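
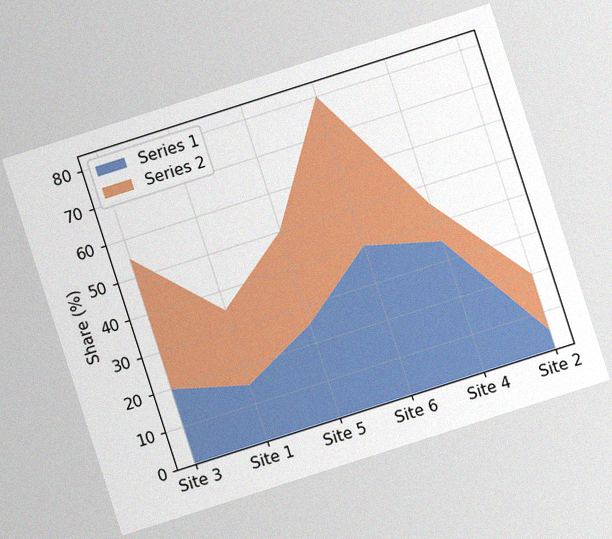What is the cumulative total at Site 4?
45%

The chart is tilted about 18° counter-clockwise, with some photo noise. The stacked total at Site 4 reaches 45%.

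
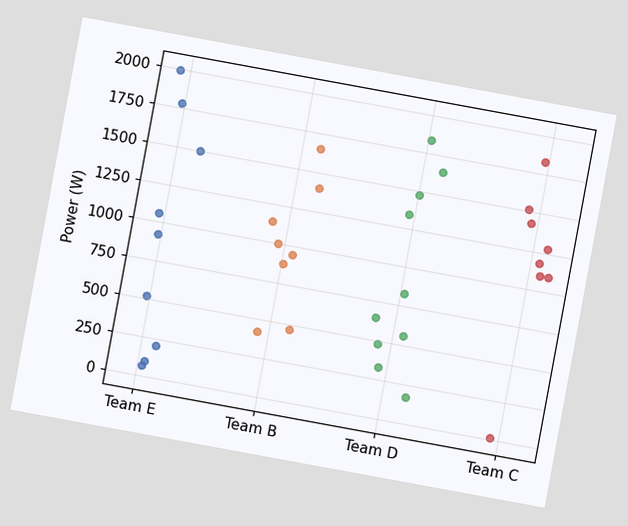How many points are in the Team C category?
The chart is tilted about 10° clockwise. Counting the markers in the Team C column gives 8.

8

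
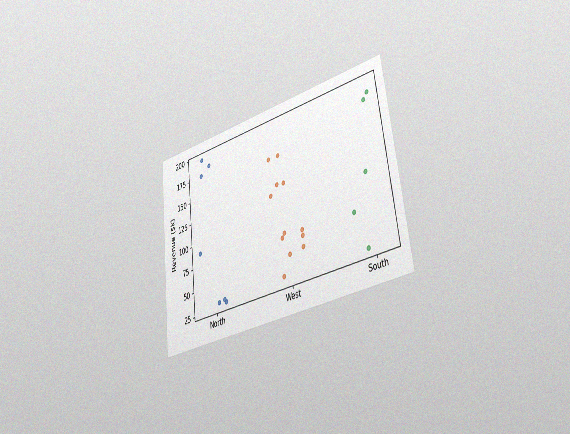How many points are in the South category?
5

The chart is tilted about 7° counter-clockwise and viewed slightly from the right, with some photo noise. Counting the markers in the South column gives 5.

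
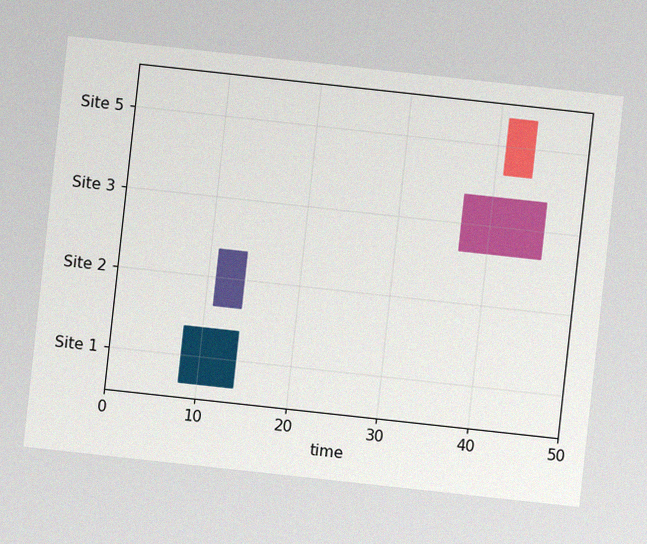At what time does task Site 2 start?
11

The chart is tilted about 6° clockwise, with some photo noise. The Site 2 bar begins at t=11.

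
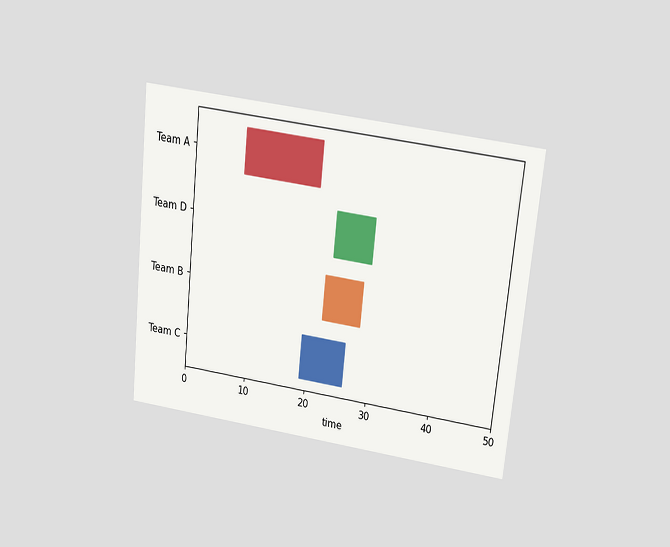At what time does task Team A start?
8

The chart is tilted about 6° clockwise and viewed slightly from above. The Team A bar begins at t=8.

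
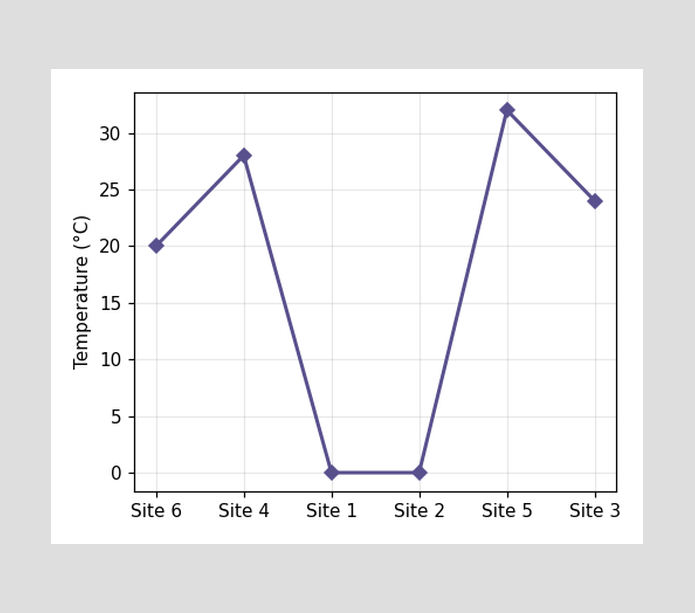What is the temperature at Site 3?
24°C

At Site 3, the line is at 24°C.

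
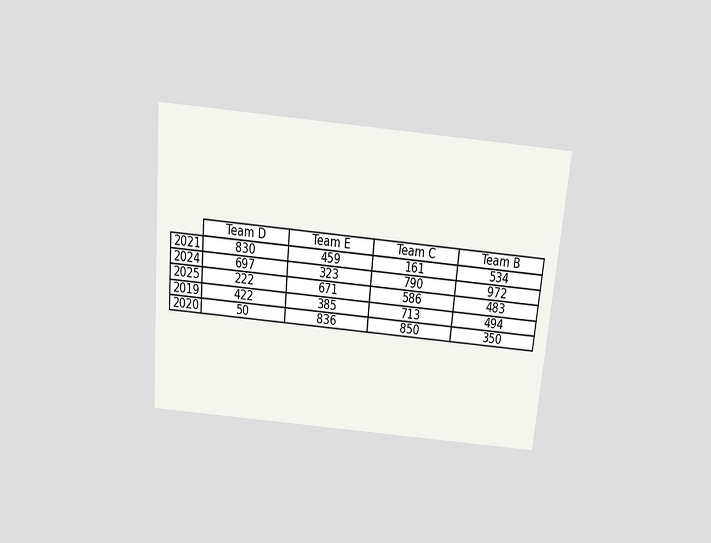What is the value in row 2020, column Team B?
350

The chart is tilted about 5° clockwise and viewed slightly from above. The (2020, Team B) cell reads 350.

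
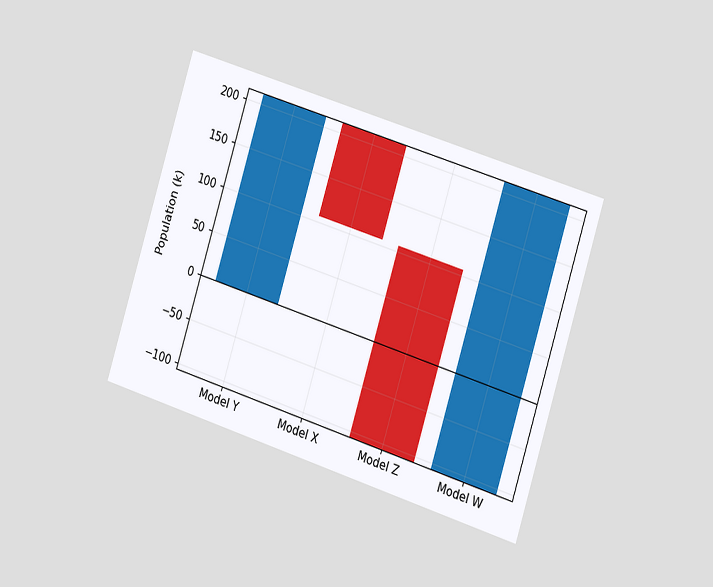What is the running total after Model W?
212k

The chart is tilted about 18° clockwise and viewed slightly from the right. After Model W the running total reaches 212k.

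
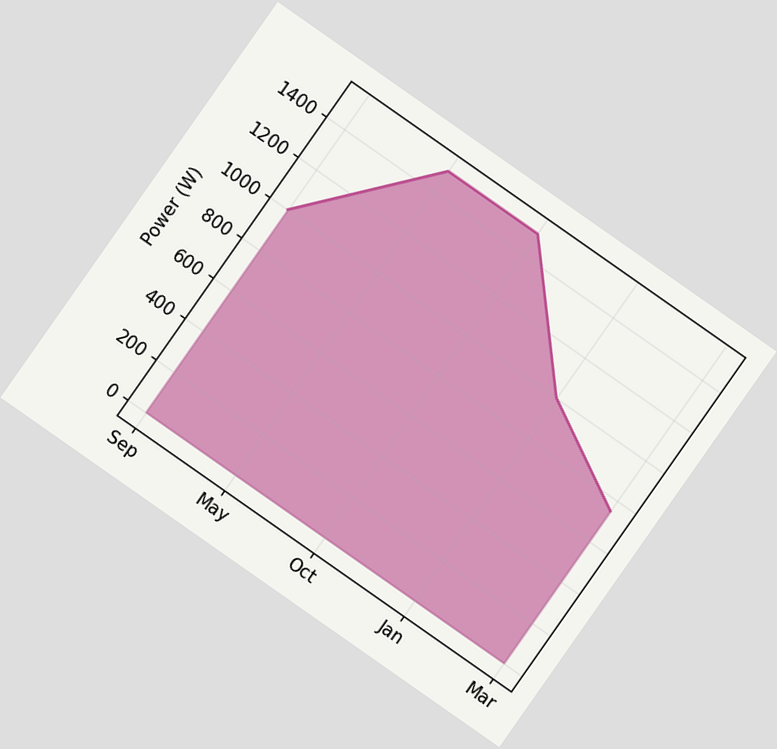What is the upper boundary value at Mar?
750W

The chart is tilted about 35° clockwise. At Mar the upper boundary is at 750W.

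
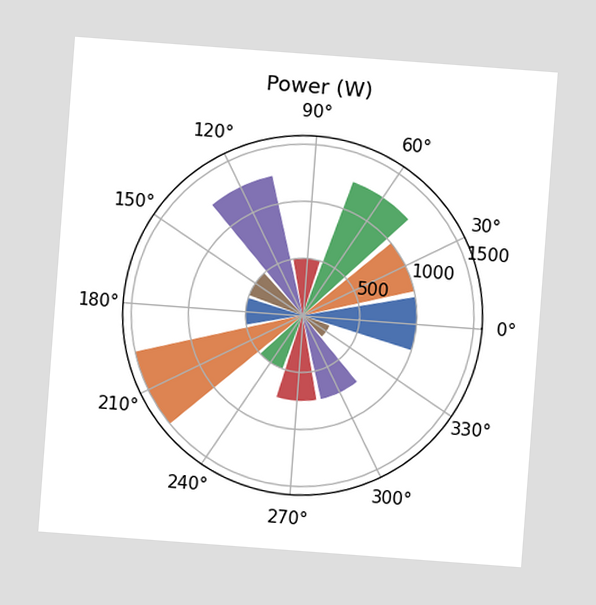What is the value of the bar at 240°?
500W

The chart is tilted about 4° clockwise. The bar at 240° reaches 500W on the radial axis.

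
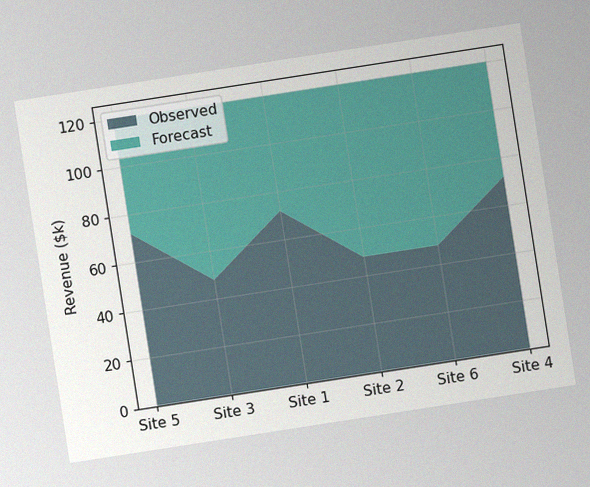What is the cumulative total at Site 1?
$120k

The chart is tilted about 9° counter-clockwise, with some photo noise. The stacked total at Site 1 reaches $120k.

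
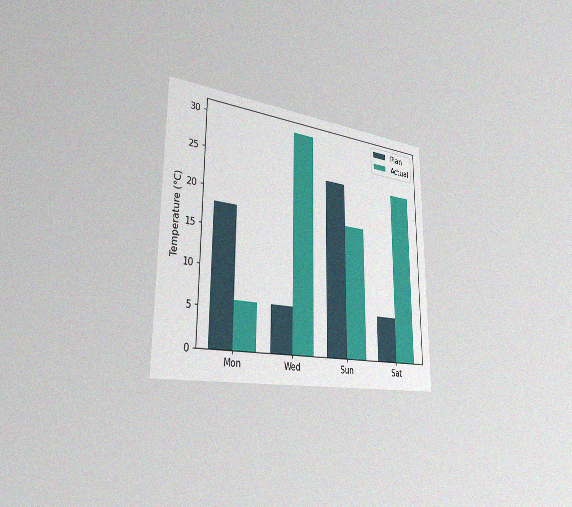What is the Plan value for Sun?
The chart is viewed slightly from the left, with some photo noise. The Plan bar at Sun reaches 24°C on the y-axis.

24°C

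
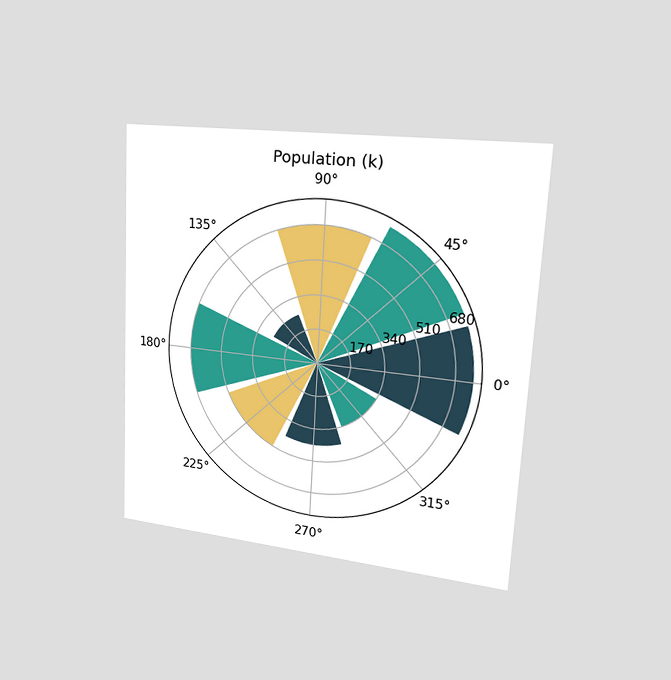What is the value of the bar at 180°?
680k

The chart is tilted about 3° clockwise and viewed slightly from the right. The bar at 180° reaches 680k on the radial axis.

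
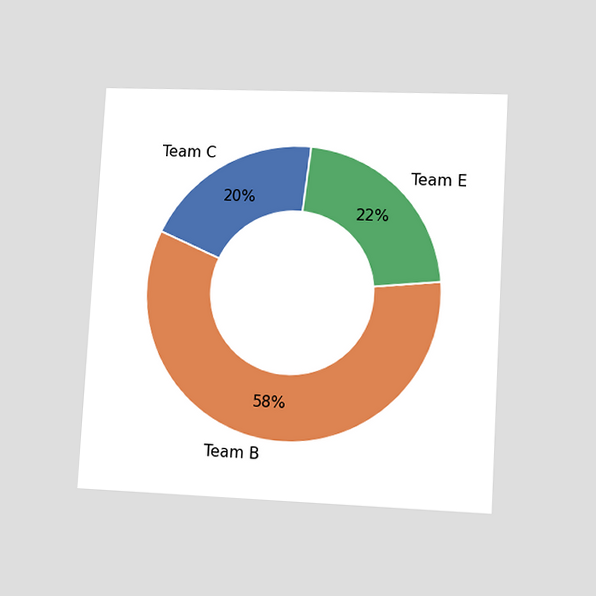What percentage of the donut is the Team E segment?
22%

The chart is tilted about 3° clockwise and viewed at a slight angle. The Team E segment takes up 22% of the ring.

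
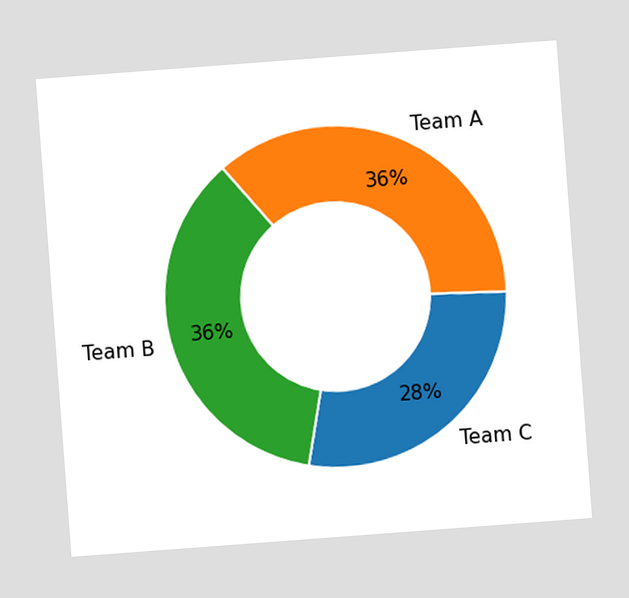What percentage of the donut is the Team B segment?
The chart is tilted about 4° counter-clockwise. The Team B segment takes up 36% of the ring.

36%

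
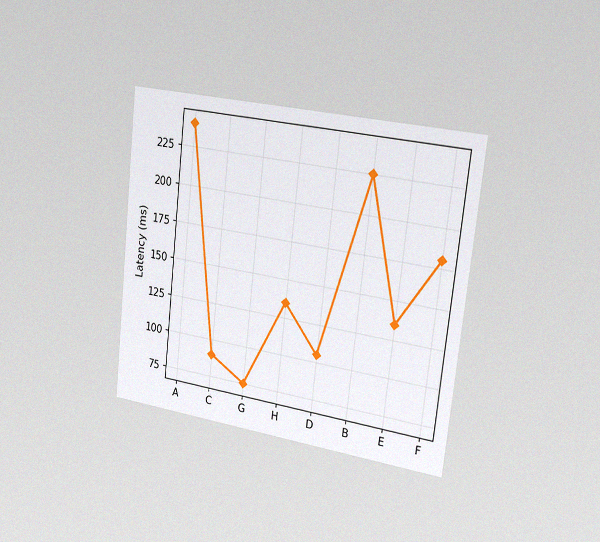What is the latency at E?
135ms

The chart is tilted about 6° clockwise and viewed slightly from the right, with some photo noise. At E, the line is at 135ms.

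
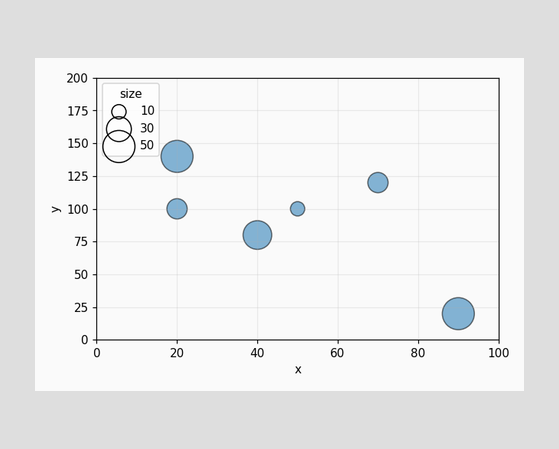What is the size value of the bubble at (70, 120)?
20

Matching the bubble at (70, 120) against the size legend gives 20.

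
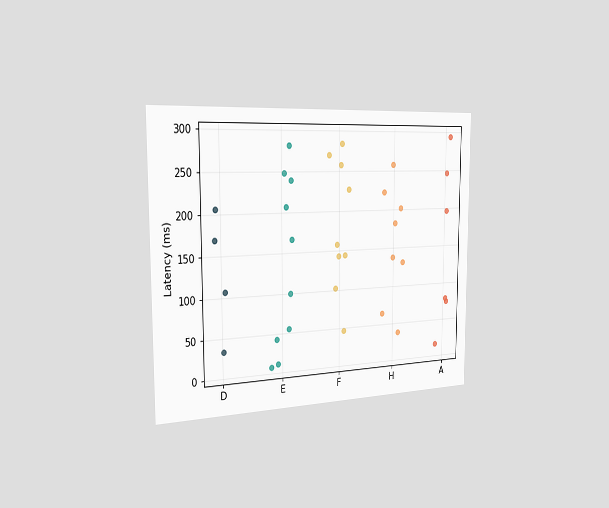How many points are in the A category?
The chart is viewed slightly from the left. Counting the markers in the A column gives 6.

6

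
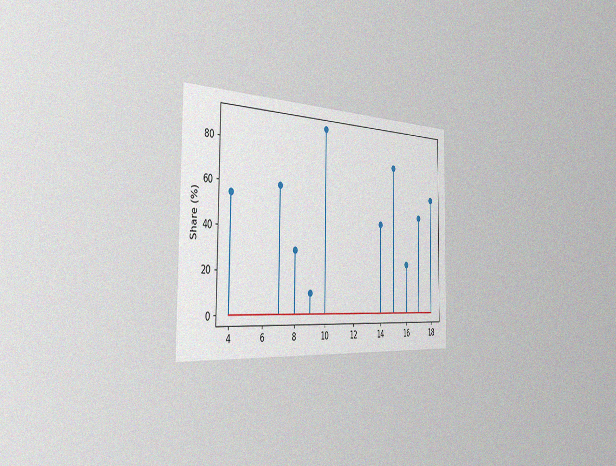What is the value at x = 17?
The chart is viewed slightly from the left, with some photo noise. The stem at x=17 reaches 50%.

50%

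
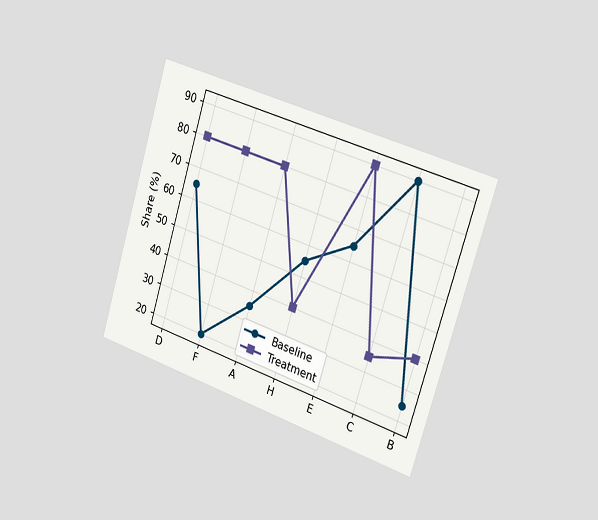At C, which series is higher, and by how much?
Baseline, by 55%

The chart is tilted about 17° clockwise and viewed slightly from the right. At C, Baseline sits above the other line by 55%.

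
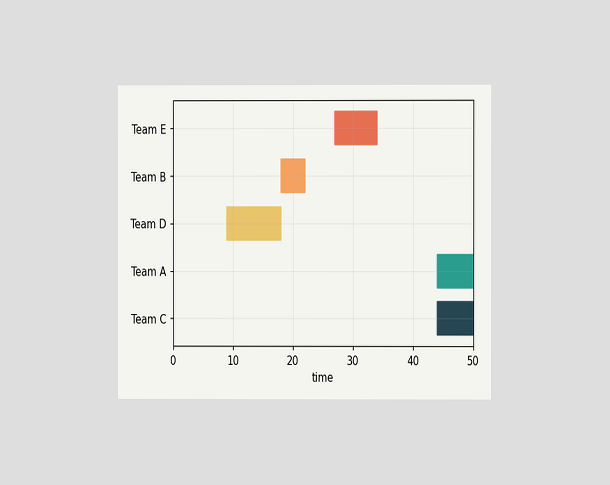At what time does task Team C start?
44

The chart is viewed at a slight angle. The Team C bar begins at t=44.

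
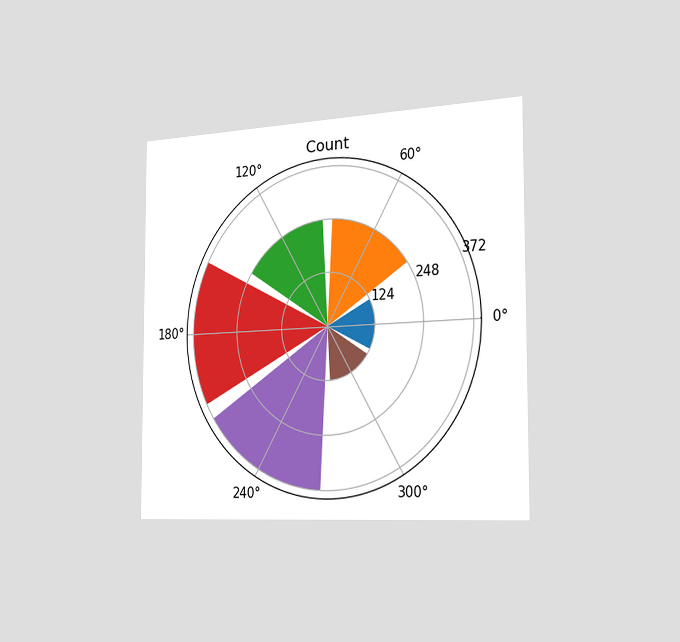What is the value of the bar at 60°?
248

The chart is viewed slightly from the right. The bar at 60° reaches 248 on the radial axis.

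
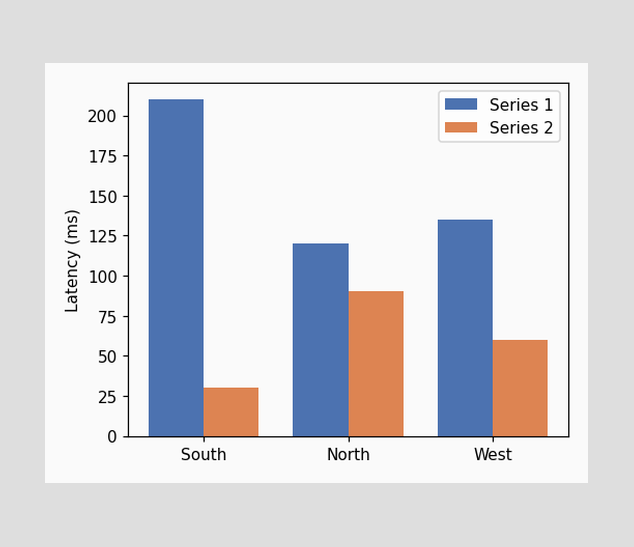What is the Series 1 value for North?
120ms

The Series 1 bar at North reaches 120ms on the y-axis.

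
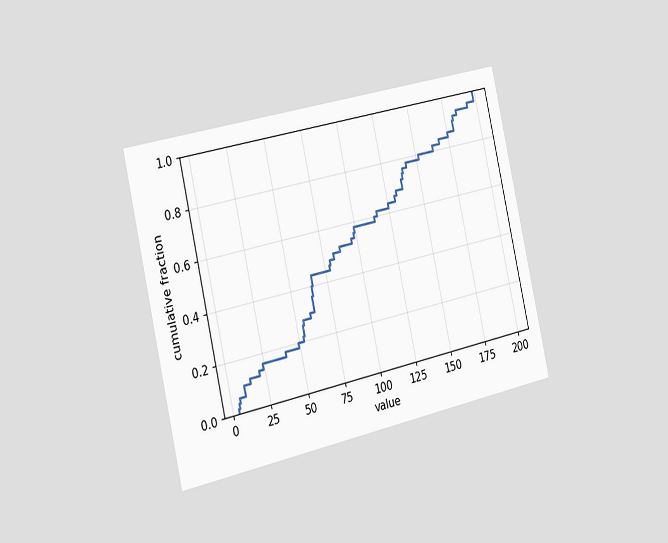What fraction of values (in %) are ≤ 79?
48%

The chart is tilted about 13° counter-clockwise and viewed slightly from the left. At x=79 the ECDF step is at 48%.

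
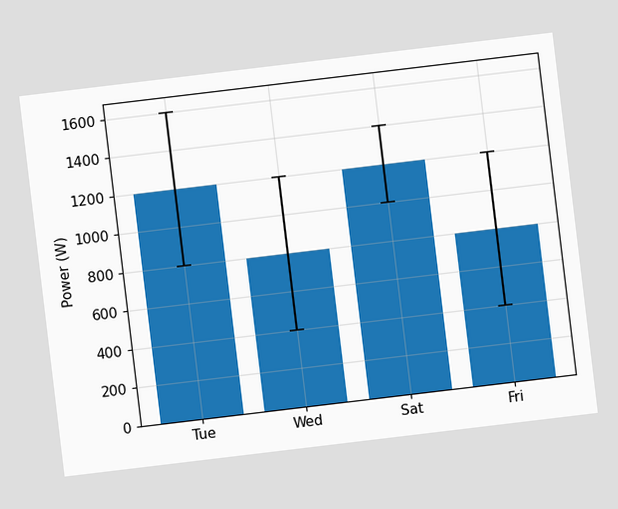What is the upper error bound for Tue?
The chart is tilted about 7° counter-clockwise. The Tue bar's upper whisker reaches 1600W.

1600W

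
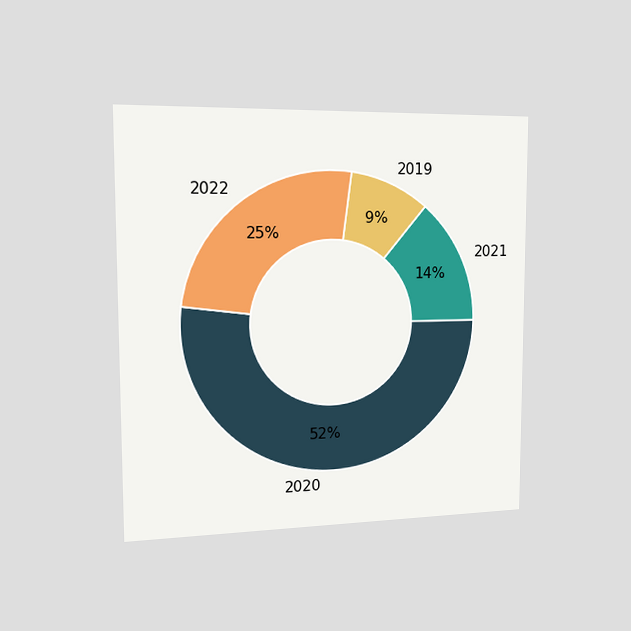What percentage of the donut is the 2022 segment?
25%

The chart is viewed slightly from the left. The 2022 segment takes up 25% of the ring.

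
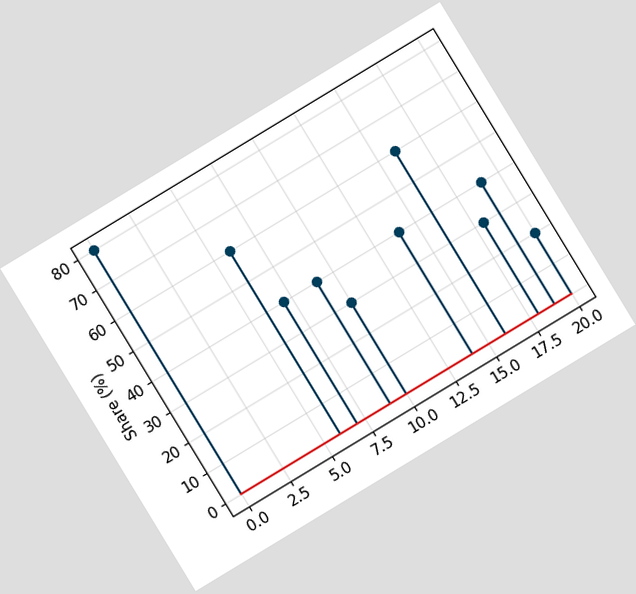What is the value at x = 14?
The chart is tilted about 31° counter-clockwise. The stem at x=14 reaches 40%.

40%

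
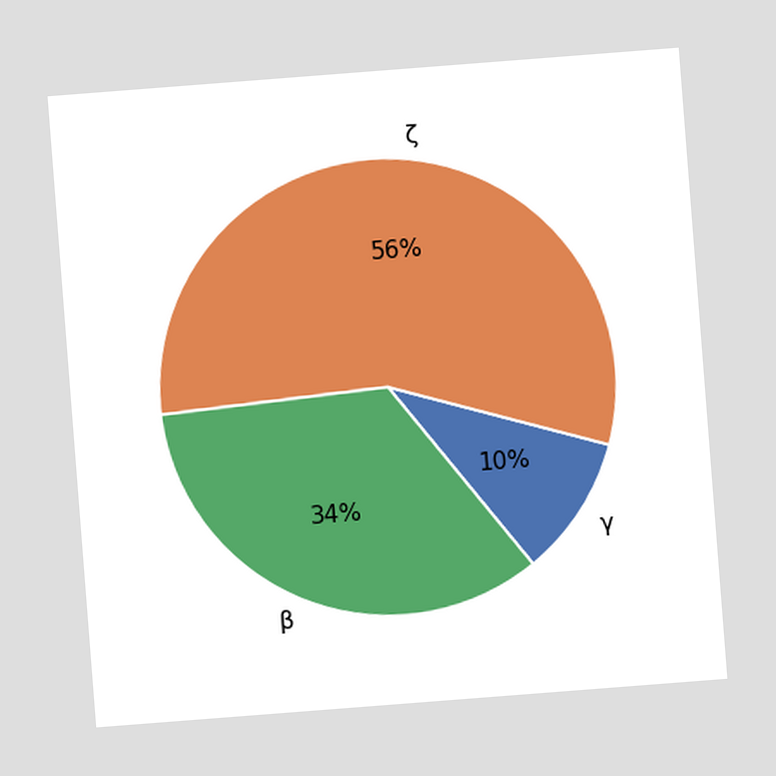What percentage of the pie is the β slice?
The chart is tilted about 4° counter-clockwise. The β slice takes up 34% of the pie.

34%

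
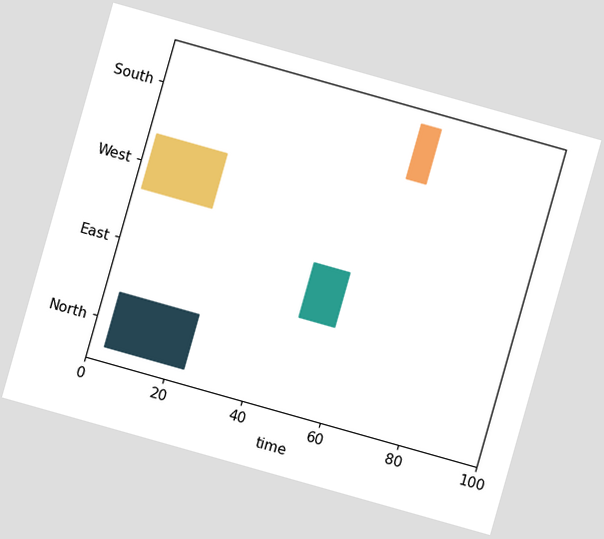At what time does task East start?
48

The chart is tilted about 16° clockwise. The East bar begins at t=48.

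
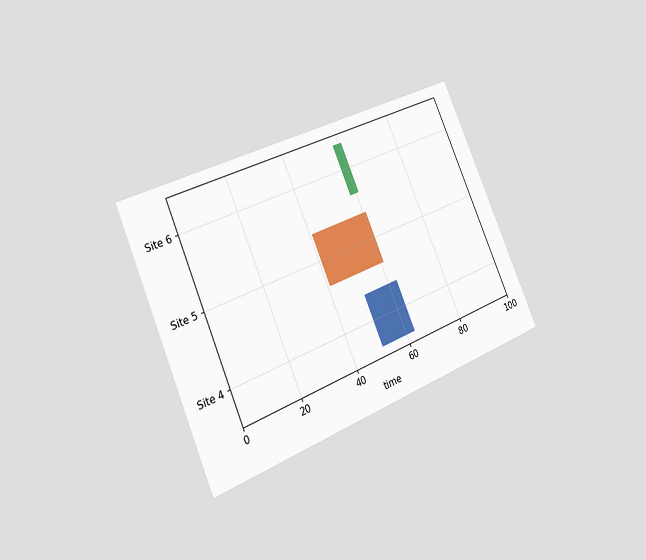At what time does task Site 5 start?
The chart is tilted about 23° counter-clockwise and viewed slightly from the left. The Site 5 bar begins at t=41.

41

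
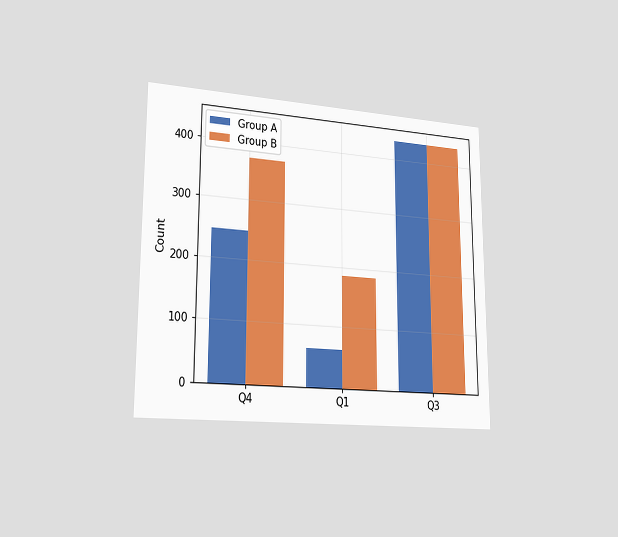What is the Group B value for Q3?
The chart is viewed slightly from the left. The Group B bar at Q3 reaches 434 on the y-axis.

434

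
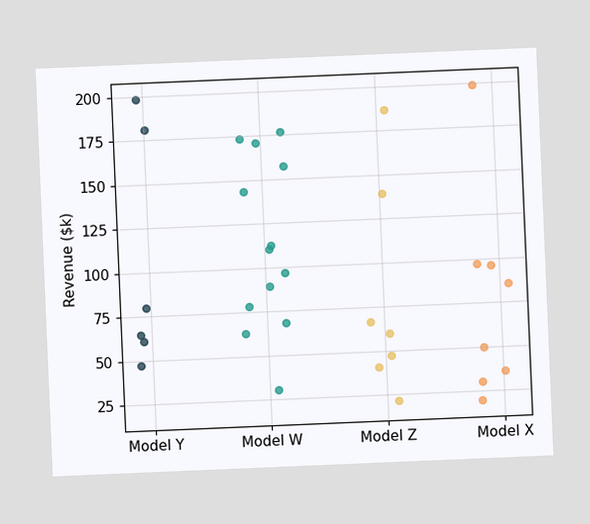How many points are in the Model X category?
The chart is tilted about 2° counter-clockwise. Counting the markers in the Model X column gives 8.

8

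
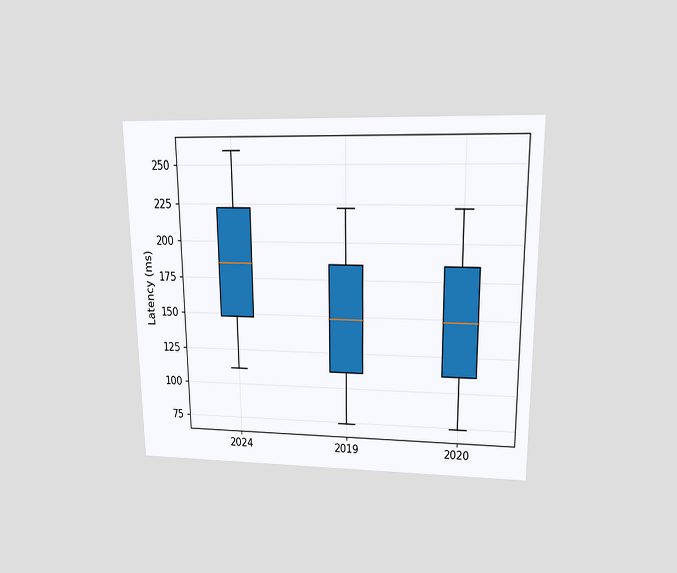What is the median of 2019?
The chart is viewed at a slight angle. The median line in the 2019 box sits at 148ms.

148ms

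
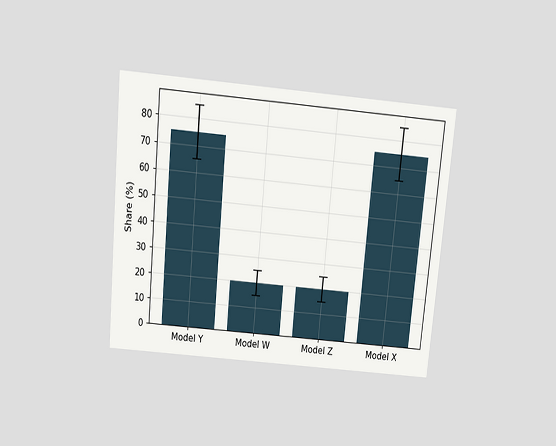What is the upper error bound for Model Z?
25%

The chart is tilted about 5° clockwise and viewed slightly from above. The Model Z bar's upper whisker reaches 25%.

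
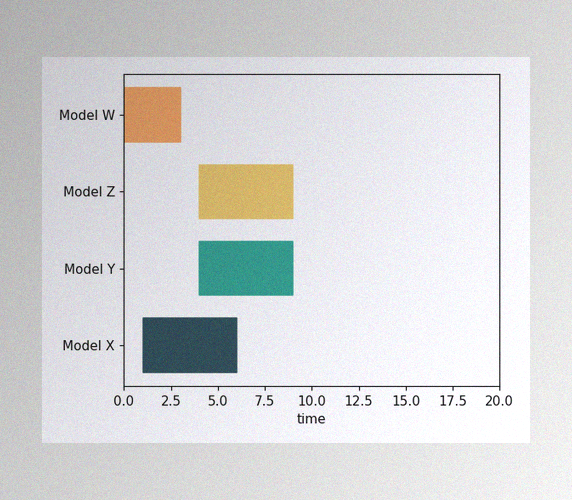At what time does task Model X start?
1

The image has some photo noise and uneven lighting. The Model X bar begins at t=1.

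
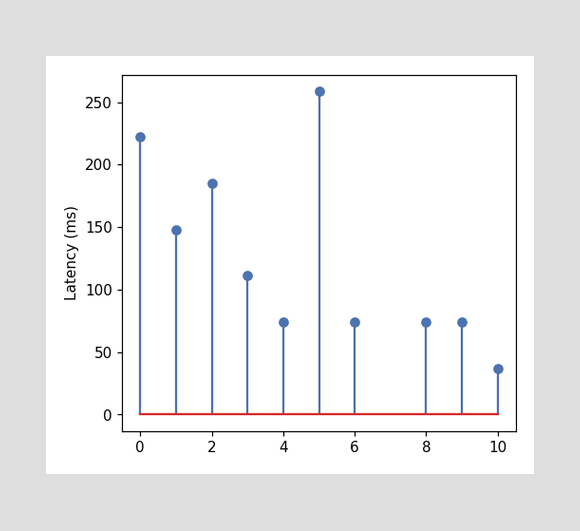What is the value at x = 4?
74ms

The stem at x=4 reaches 74ms.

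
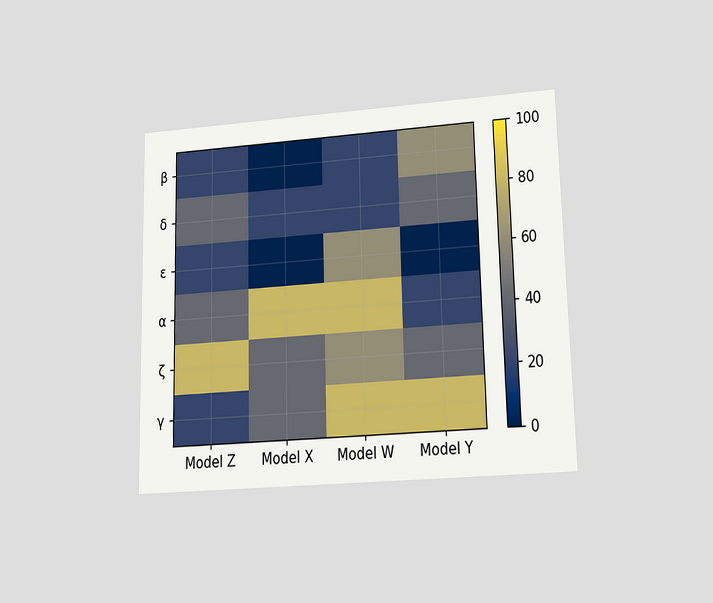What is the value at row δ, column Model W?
The chart is viewed at a slight angle. Matching cell (δ, Model W) against the colorbar gives 20.

20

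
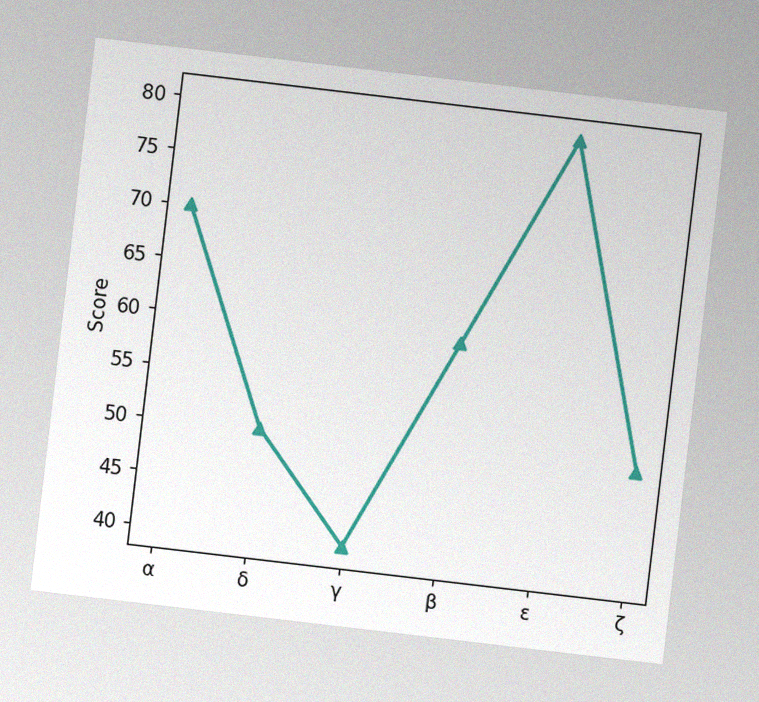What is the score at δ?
50

The chart is tilted about 7° clockwise, with some photo noise. At δ, the line is at 50.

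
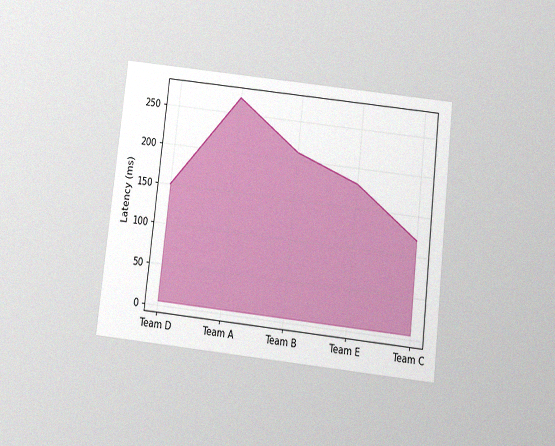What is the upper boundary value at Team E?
The chart is tilted about 6° clockwise and viewed slightly from below, with some photo noise. At Team E the upper boundary is at 180ms.

180ms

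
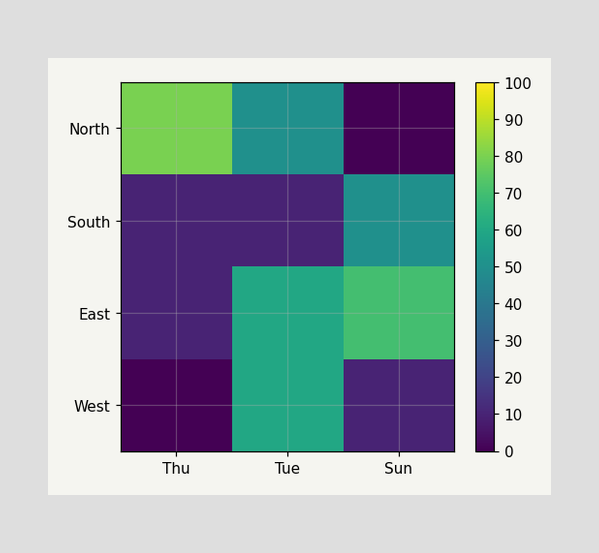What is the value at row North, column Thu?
Matching cell (North, Thu) against the colorbar gives 80.

80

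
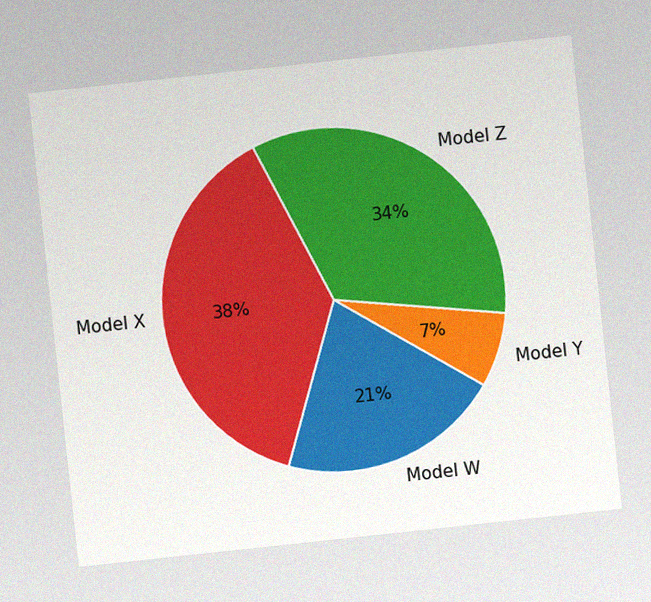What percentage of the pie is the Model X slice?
The chart is tilted about 6° counter-clockwise, with some photo noise. The Model X slice takes up 38% of the pie.

38%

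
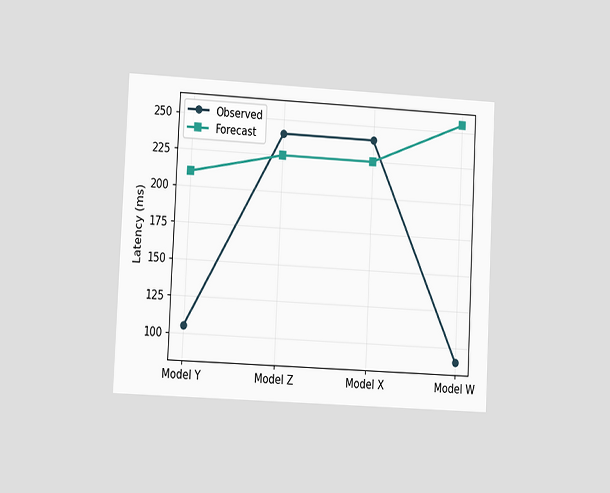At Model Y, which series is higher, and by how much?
Forecast, by 105ms

The chart is tilted about 3° clockwise and viewed at a slight angle. At Model Y, Forecast sits above the other line by 105ms.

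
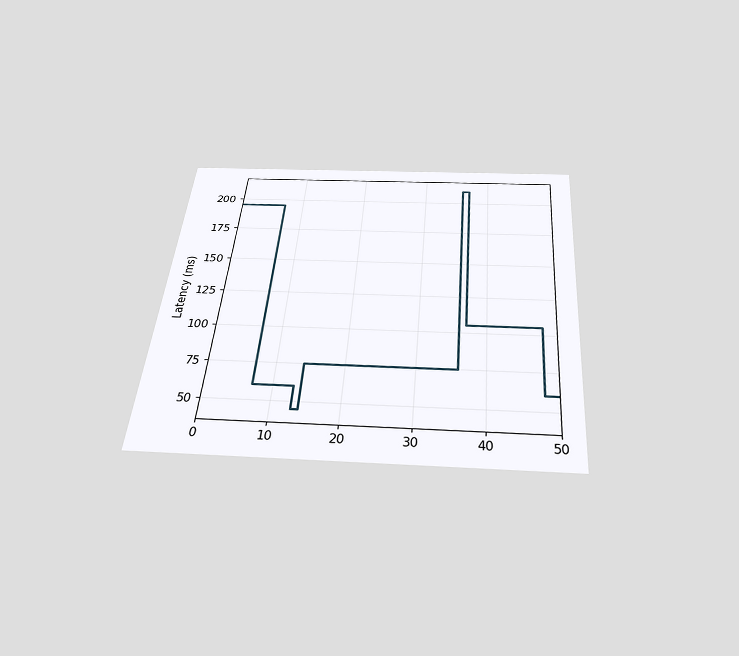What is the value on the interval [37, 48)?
105ms

The chart is tilted about 5° clockwise and viewed slightly from below. On [37, 48) the step sits at 105ms.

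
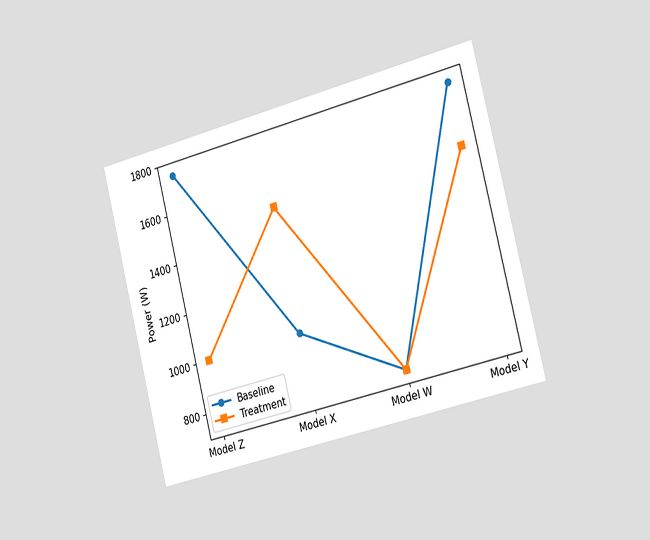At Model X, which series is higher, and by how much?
Treatment, by 500W

The chart is tilted about 14° counter-clockwise and viewed slightly from the right. At Model X, Treatment sits above the other line by 500W.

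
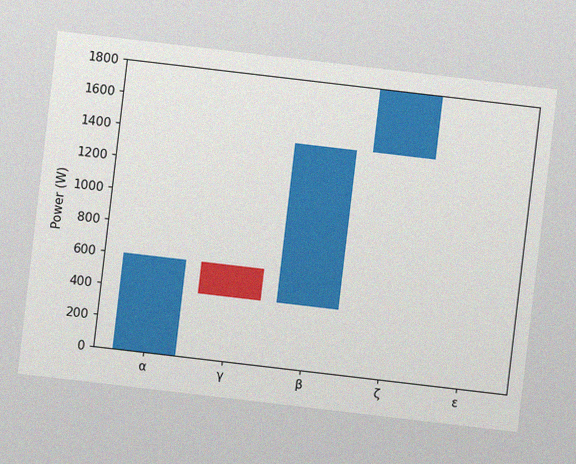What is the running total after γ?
The chart is tilted about 7° clockwise, with some photo noise. After γ the running total reaches 400W.

400W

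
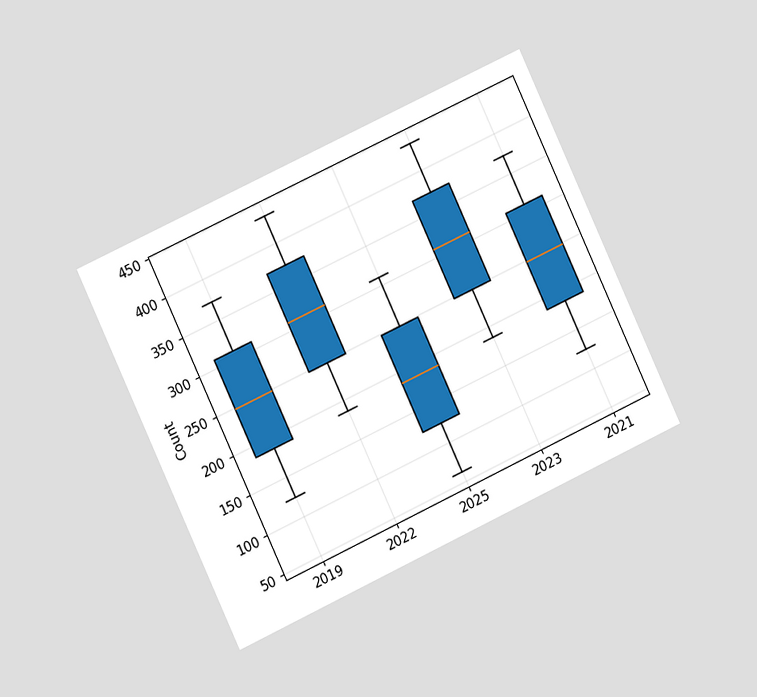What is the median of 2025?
186

The chart is tilted about 25° counter-clockwise and viewed at a slight angle. The median line in the 2025 box sits at 186.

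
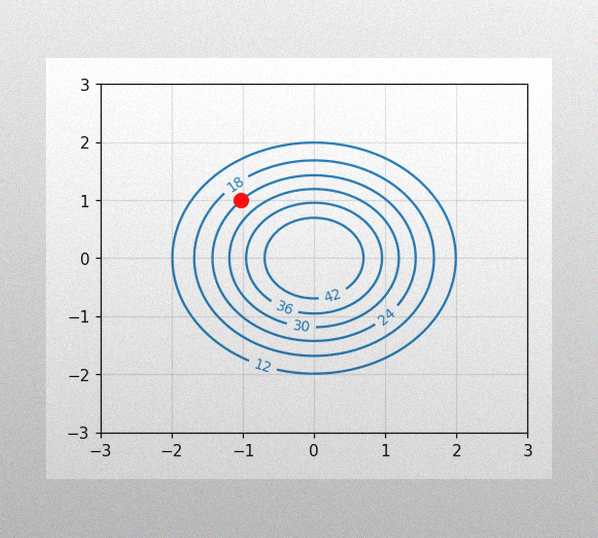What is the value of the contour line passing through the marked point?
The image has some photo noise and uneven lighting. The marked point sits on the contour labelled 24.

24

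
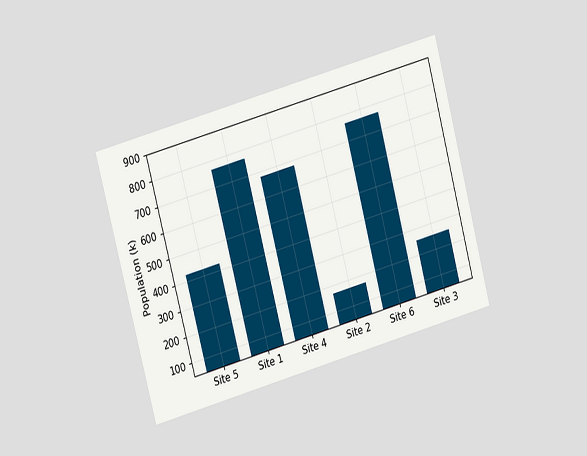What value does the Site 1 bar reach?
765k

The chart is tilted about 15° counter-clockwise and viewed at a slight angle. Reading along the chart's y-axis, the Site 1 bar reaches 765k.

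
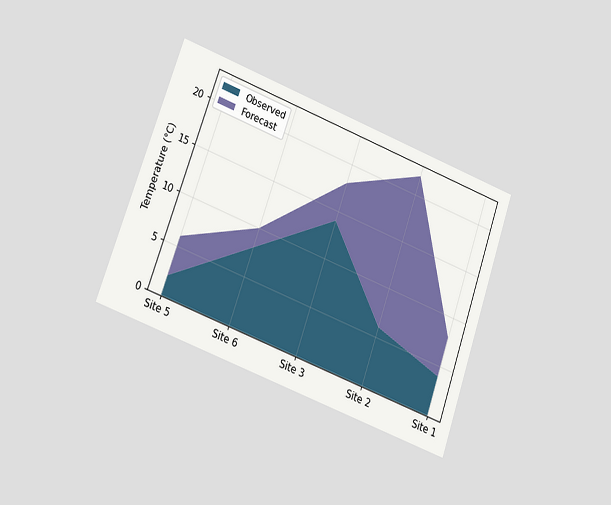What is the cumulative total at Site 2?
The chart is tilted about 20° clockwise and viewed at a slight angle. The stacked total at Site 2 reaches 22°C.

22°C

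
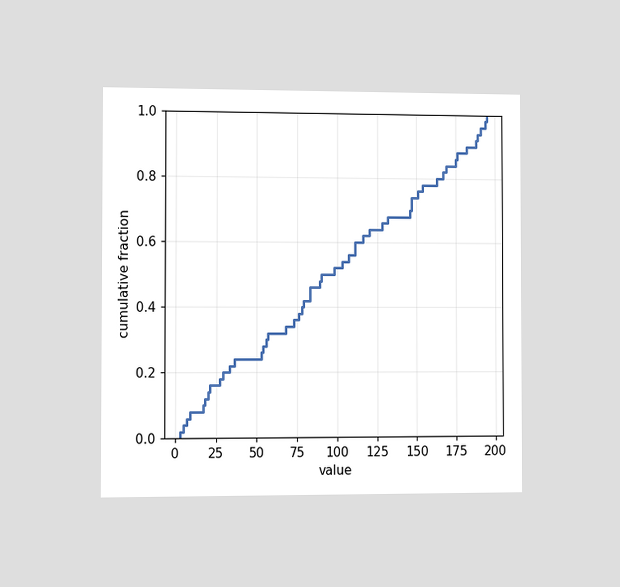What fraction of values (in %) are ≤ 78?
40%

The chart is viewed slightly from the left. At x=78 the ECDF step is at 40%.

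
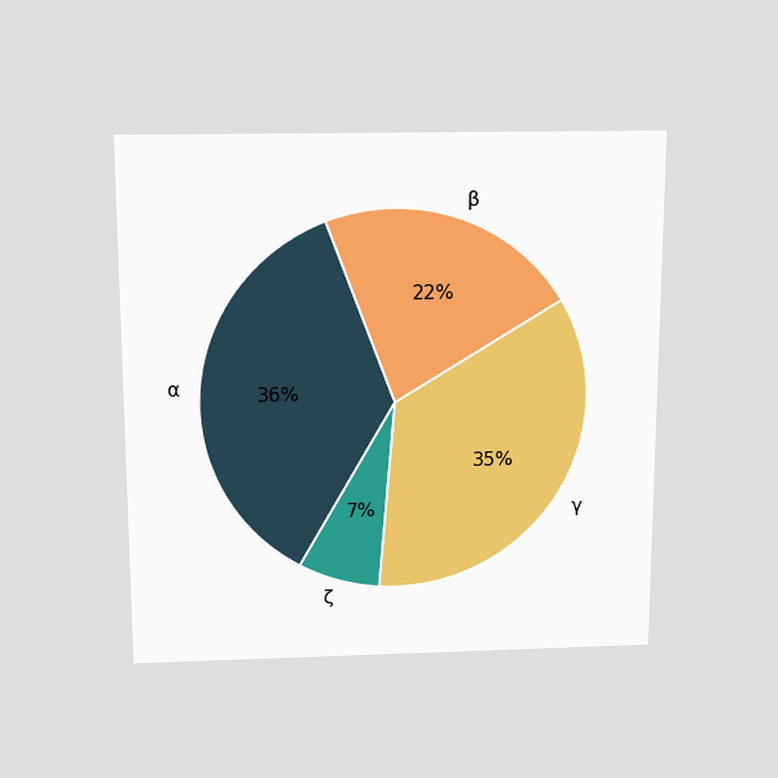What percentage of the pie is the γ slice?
The chart is viewed slightly from above. The γ slice takes up 35% of the pie.

35%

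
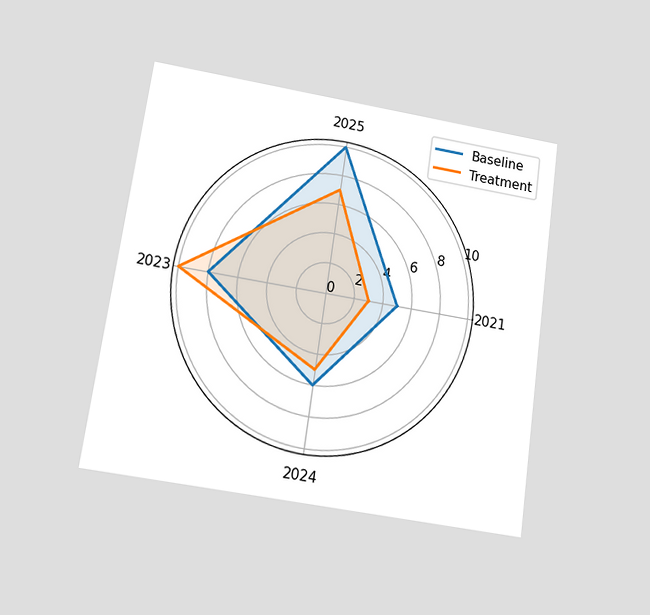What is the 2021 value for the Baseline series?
The chart is tilted about 8° clockwise and viewed slightly from below. On the 2021 axis, Baseline reaches 5.

5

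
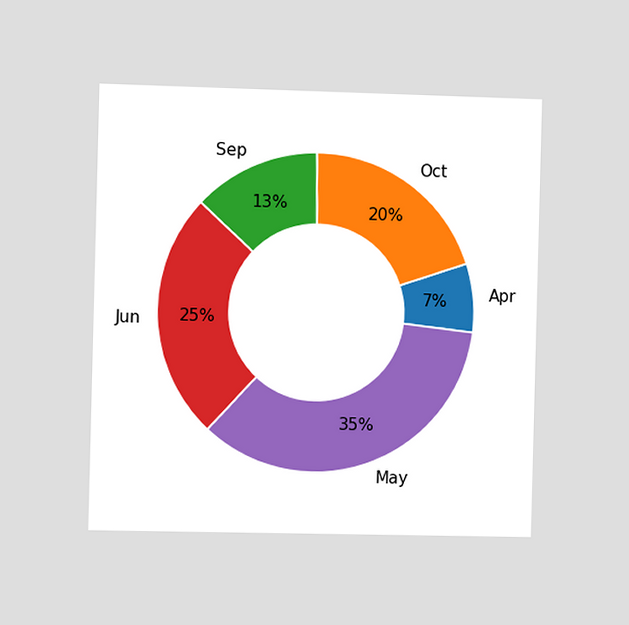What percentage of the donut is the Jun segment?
The chart is viewed slightly from the left. The Jun segment takes up 25% of the ring.

25%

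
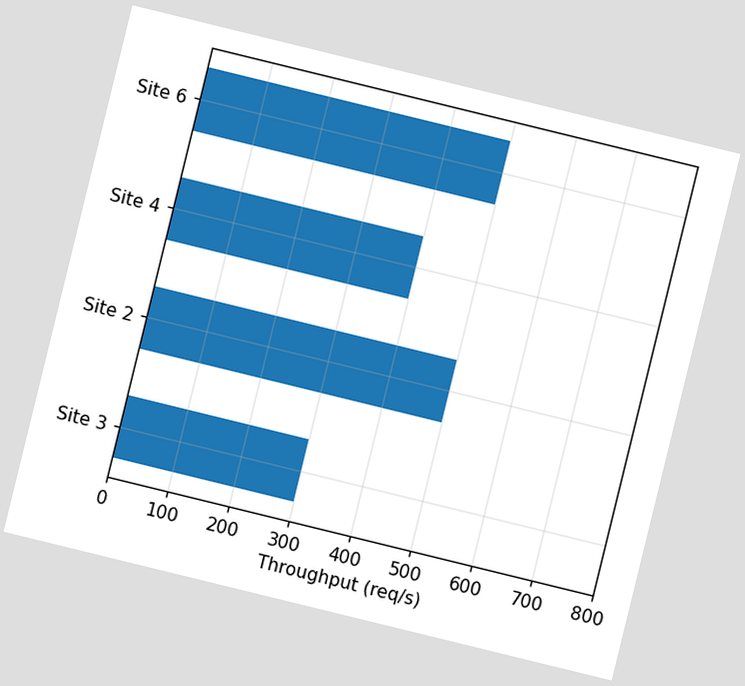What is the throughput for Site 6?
The chart is tilted about 14° clockwise. Reading along the chart's x-axis, the Site 6 bar reaches 500req/s.

500req/s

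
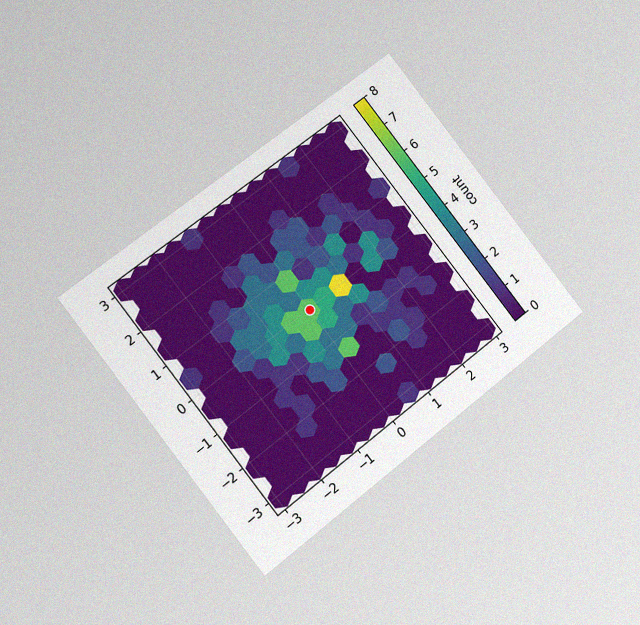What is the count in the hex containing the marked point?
6

The chart is tilted about 38° counter-clockwise and viewed at a slight angle, with some photo noise. The marked hex reads 6 on the colorbar.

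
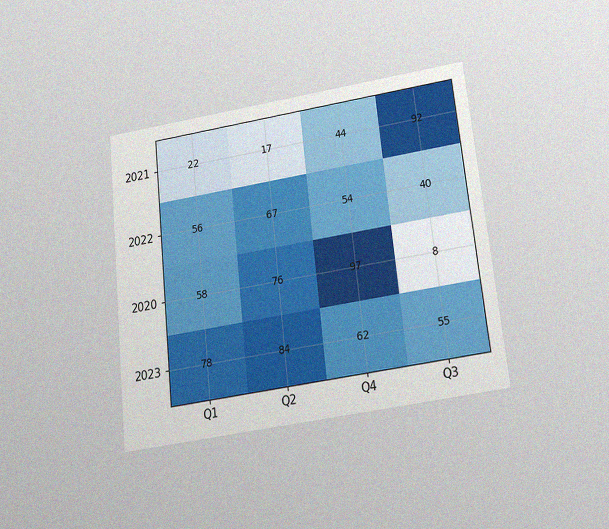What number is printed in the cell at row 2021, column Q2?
The chart is tilted about 6° counter-clockwise and viewed slightly from below, with some photo noise. The (2021, Q2) cell reads 17.

17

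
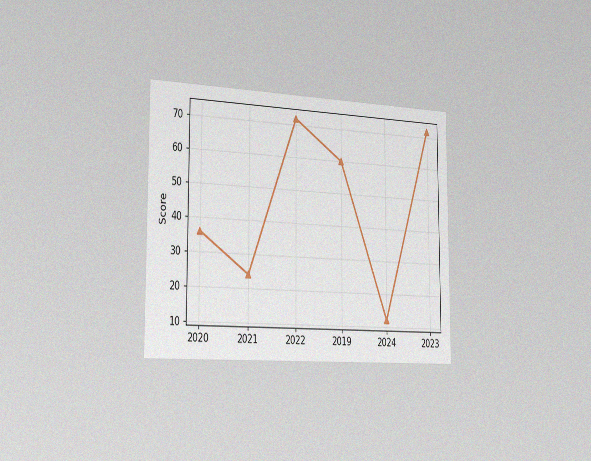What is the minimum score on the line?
The chart is viewed slightly from the left, with some photo noise. The lowest point is at 2024, and reading across to the y-axis gives 12.

12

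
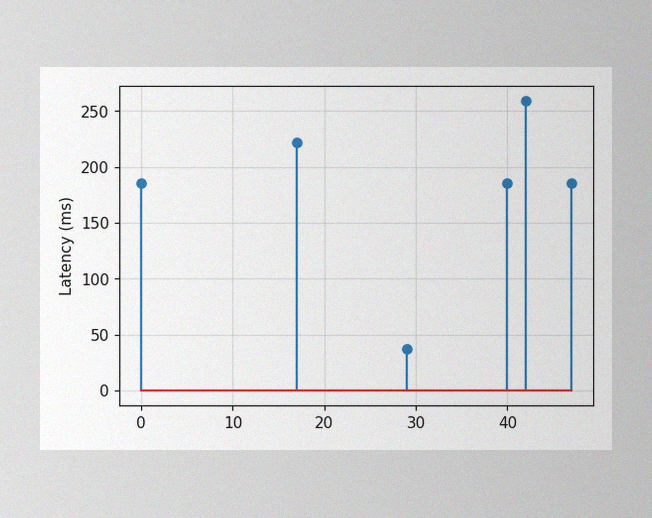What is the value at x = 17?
The image has some photo noise and uneven lighting. The stem at x=17 reaches 222ms.

222ms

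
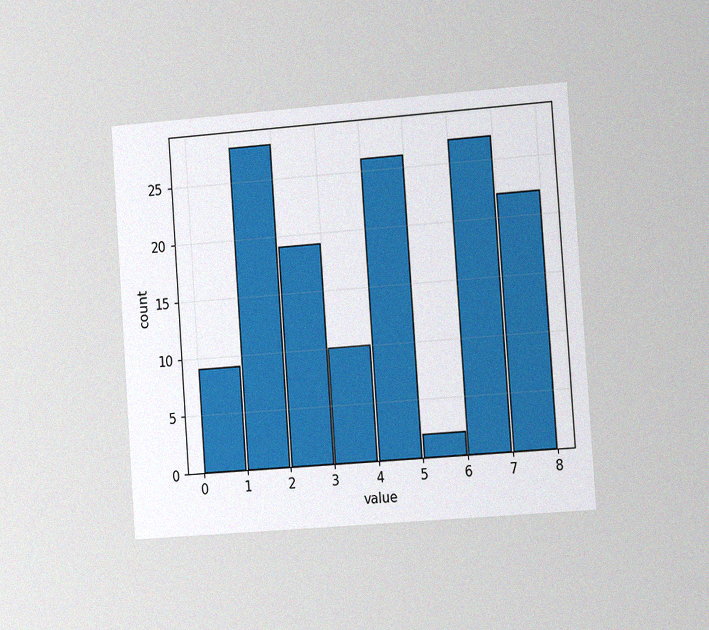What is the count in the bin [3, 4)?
The chart is tilted about 4° counter-clockwise and viewed at a slight angle, with some photo noise. The [3, 4) bin has height 10.

10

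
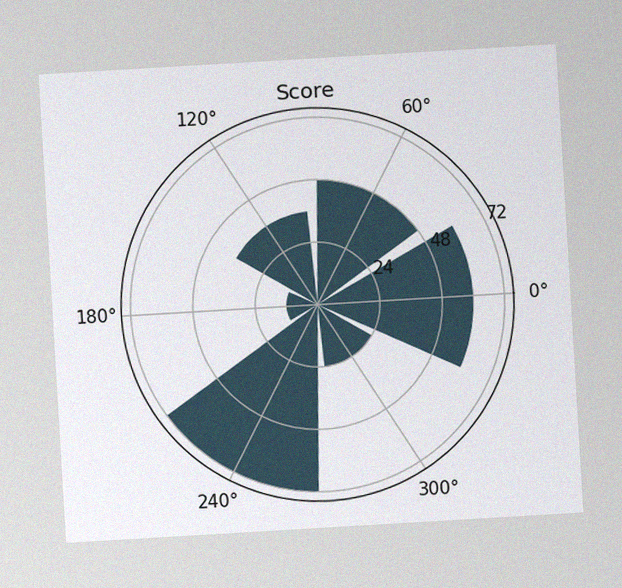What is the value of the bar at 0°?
The chart is tilted about 3° counter-clockwise, with some photo noise. The bar at 0° reaches 60 on the radial axis.

60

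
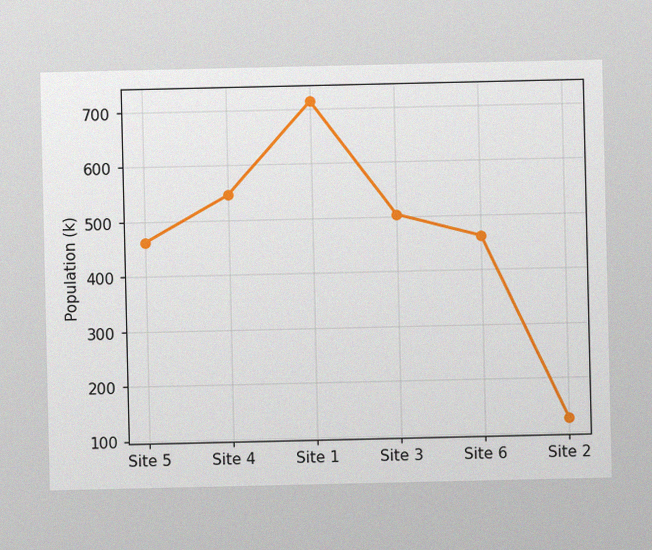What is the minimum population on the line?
The image has some photo noise and uneven lighting. The lowest point is at Site 2, and reading across to the y-axis gives 126k.

126k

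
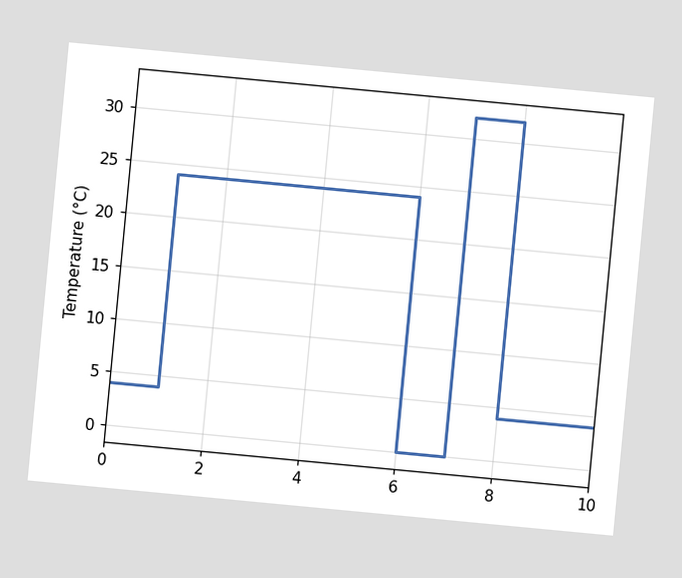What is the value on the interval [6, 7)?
0°C

The chart is tilted about 5° clockwise. On [6, 7) the step sits at 0°C.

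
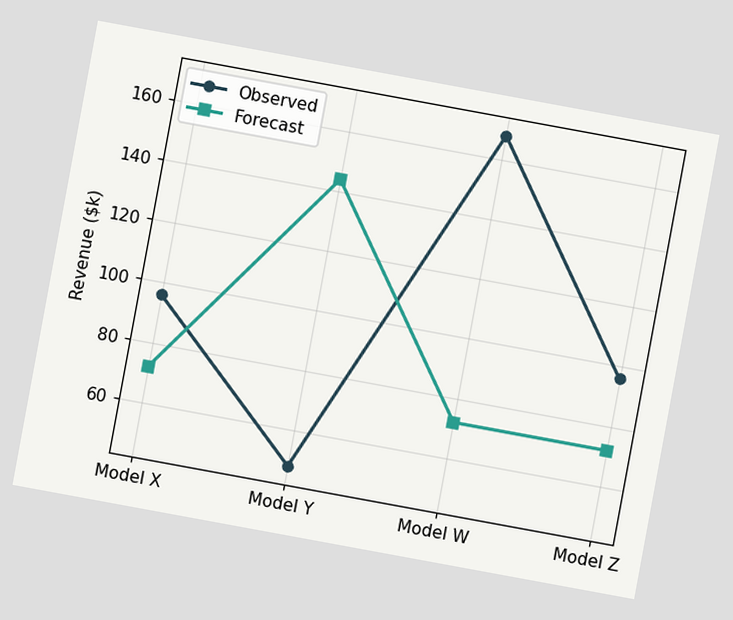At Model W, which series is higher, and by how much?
The chart is tilted about 10° clockwise. At Model W, Observed sits above the other line by $96k.

Observed, by $96k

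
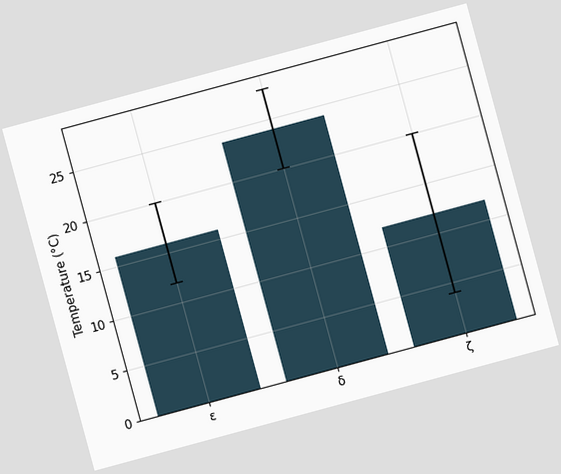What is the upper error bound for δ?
28°C

The chart is tilted about 15° counter-clockwise. The δ bar's upper whisker reaches 28°C.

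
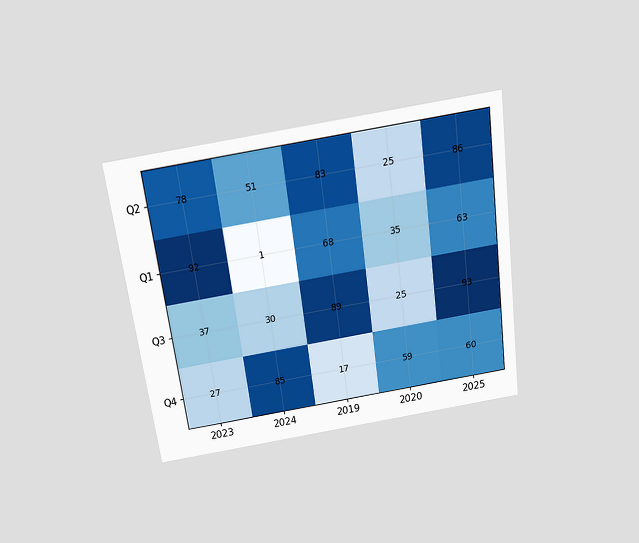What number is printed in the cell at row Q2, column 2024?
The chart is tilted about 8° counter-clockwise and viewed slightly from above. The (Q2, 2024) cell reads 51.

51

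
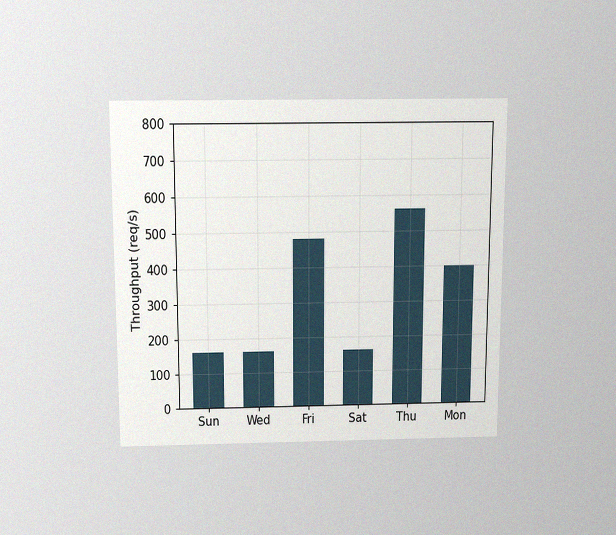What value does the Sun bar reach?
The chart is viewed slightly from above, with some photo noise. Reading along the chart's y-axis, the Sun bar reaches 160req/s.

160req/s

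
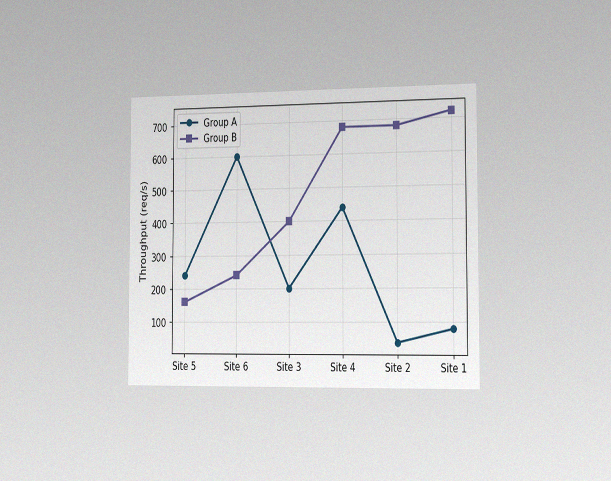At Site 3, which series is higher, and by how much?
Group B, by 200req/s

The chart is viewed slightly from the right, with some photo noise. At Site 3, Group B sits above the other line by 200req/s.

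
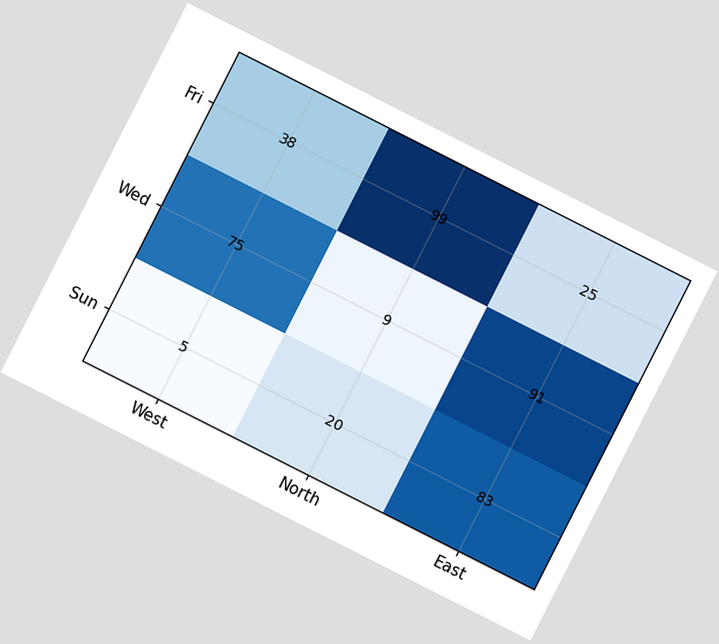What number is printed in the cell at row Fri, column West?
The chart is tilted about 27° clockwise. The (Fri, West) cell reads 38.

38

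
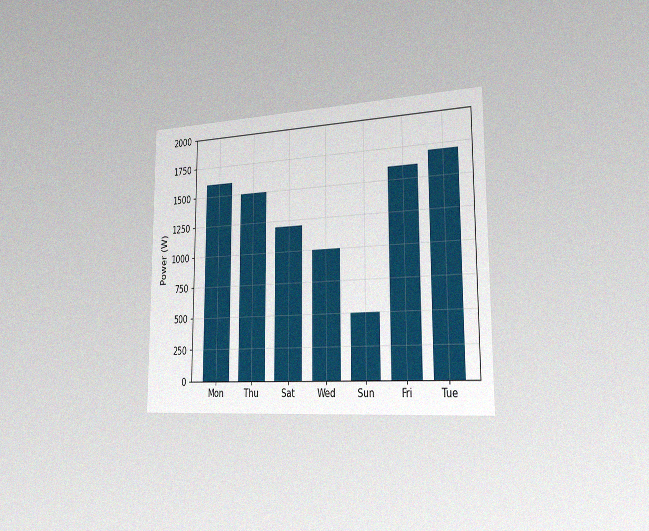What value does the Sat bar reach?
The chart is viewed slightly from the right, with some photo noise. Reading along the chart's y-axis, the Sat bar reaches 1200W.

1200W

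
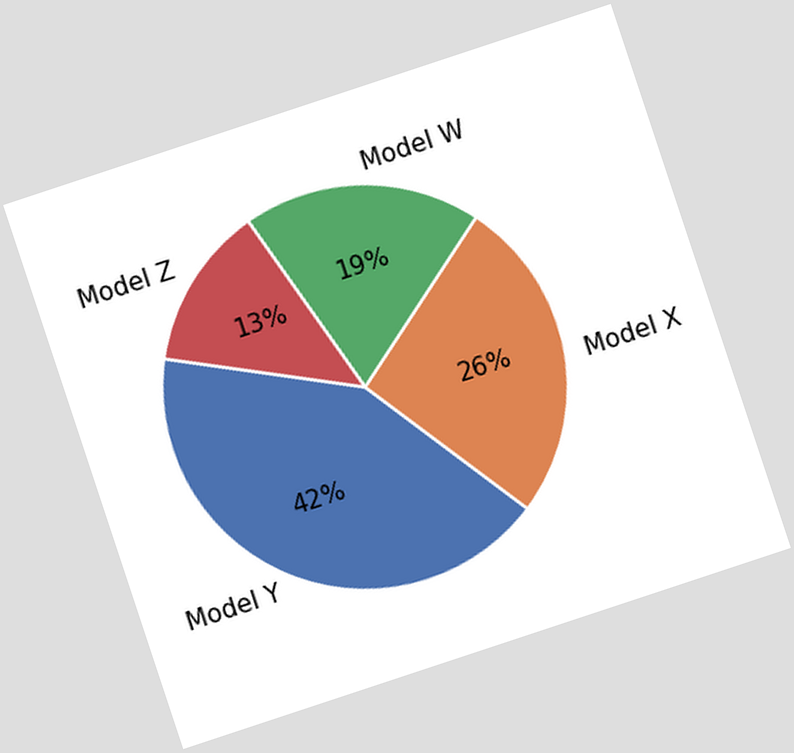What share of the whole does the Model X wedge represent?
The chart is tilted about 18° counter-clockwise. The Model X slice takes up 26% of the pie.

26%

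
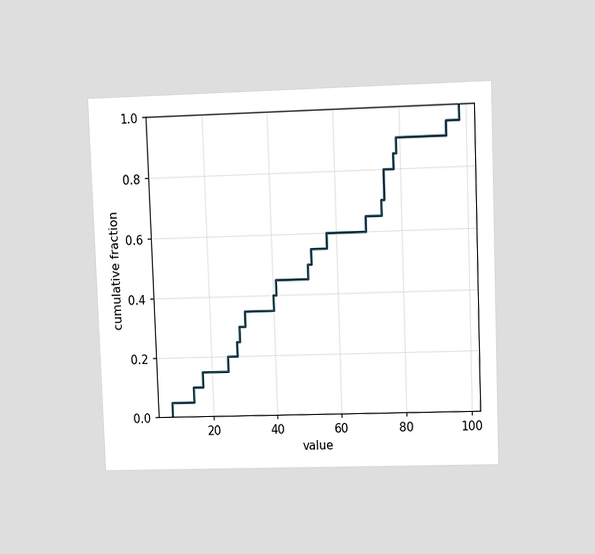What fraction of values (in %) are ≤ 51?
50%

The chart is tilted about 2° counter-clockwise and viewed at a slight angle. At x=51 the ECDF step is at 50%.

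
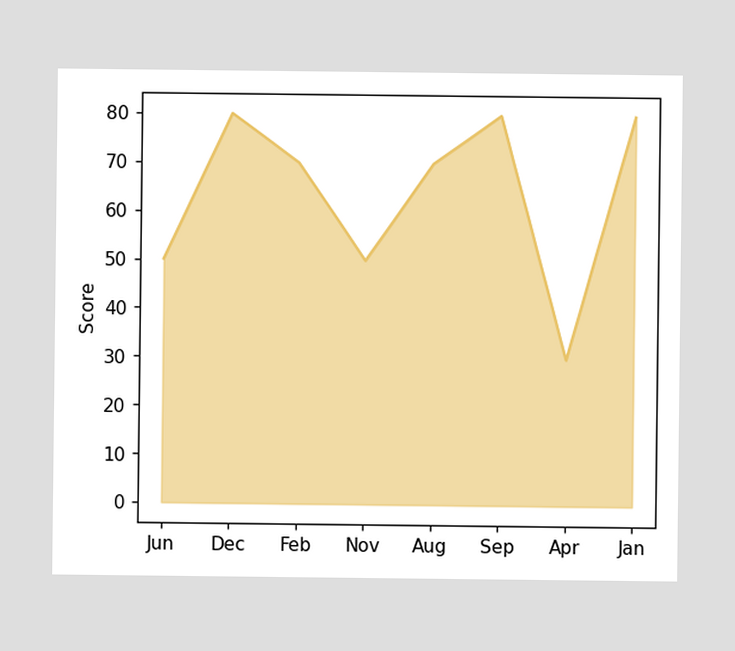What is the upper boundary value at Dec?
80

At Dec the upper boundary is at 80.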